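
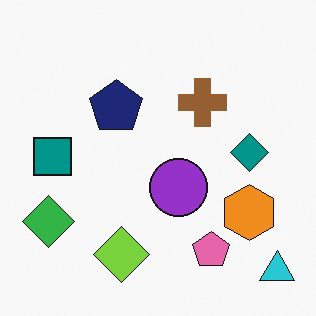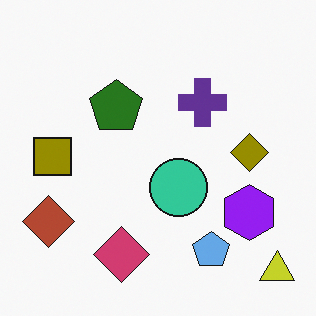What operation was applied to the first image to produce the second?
It was hue-shifted through roughly half the color wheel.

Every shape's color has rotated by the same amount around the hue wheel — a uniform hue shift.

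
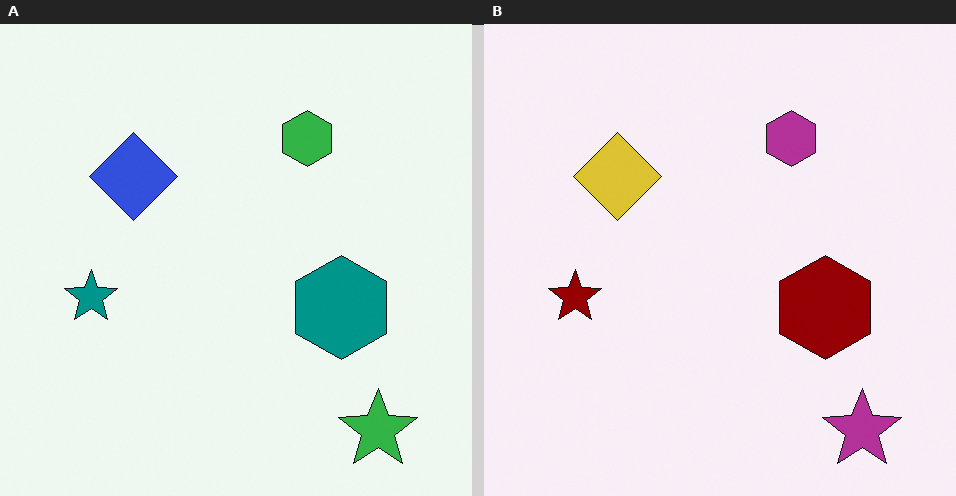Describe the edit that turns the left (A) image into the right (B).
The transformation is: hue-shifted by a large amount.

Every shape's color has rotated by the same amount around the hue wheel — a uniform hue shift.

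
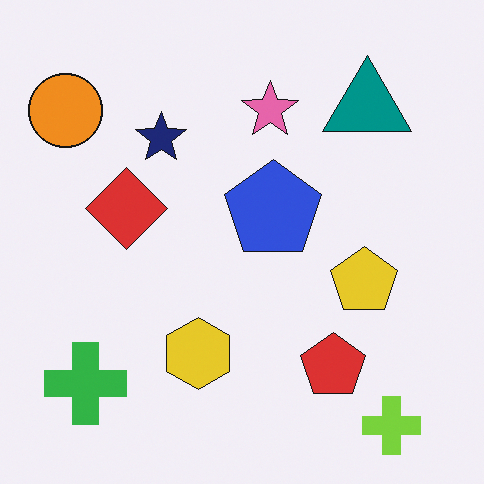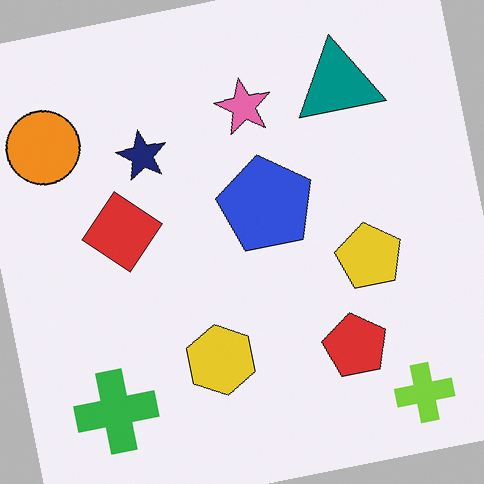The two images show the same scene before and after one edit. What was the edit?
This is the original image rotated counter-clockwise by a small amount.

Every shape is tilted by the same angle and the image corners show triangular fill wedges — a whole-image rotation by a non-right angle.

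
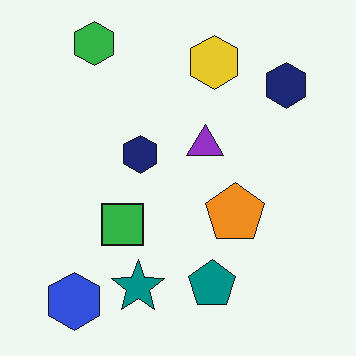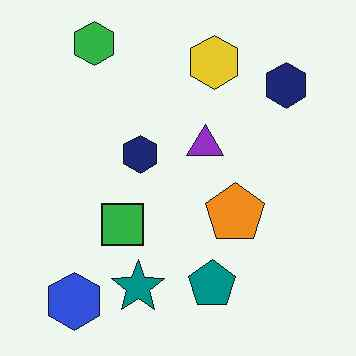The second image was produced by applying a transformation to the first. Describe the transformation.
The image was given moderate JPEG compression.

Blocky 8×8 compression artifacts appear around shape edges and the flat background shows ringing — characteristic JPEG degradation.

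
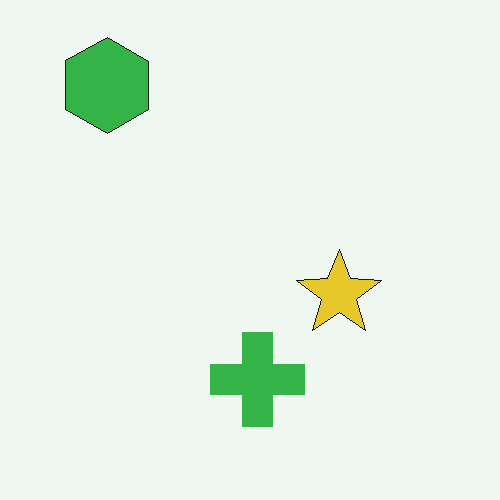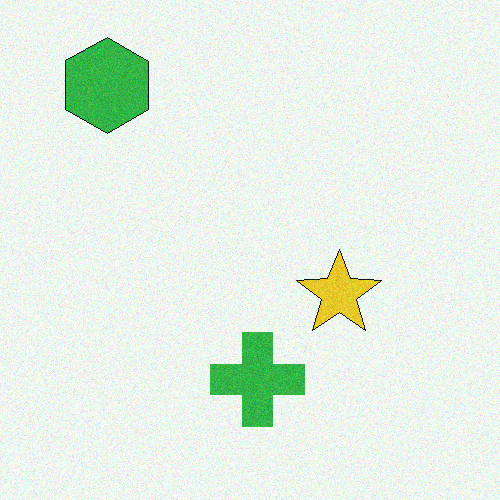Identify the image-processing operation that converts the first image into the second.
This is the original image degraded with light additive noise.

Random speckle covers the whole image, including the flat background.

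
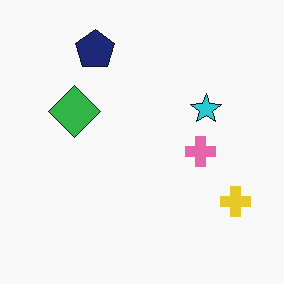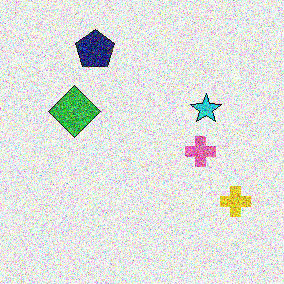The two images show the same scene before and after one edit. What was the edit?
Degraded with a thick layer of grain.

Random speckle covers the whole image, including the flat background.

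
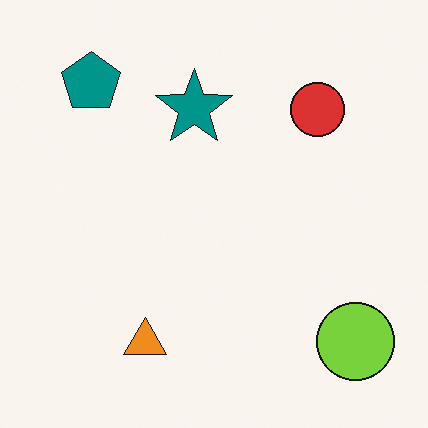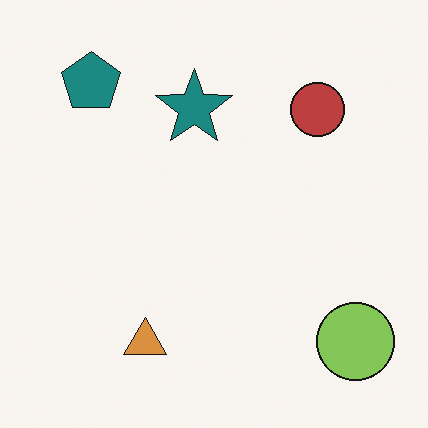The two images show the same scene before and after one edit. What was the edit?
Slightly desaturated.

All colors are more muted and greyish — a global saturation change.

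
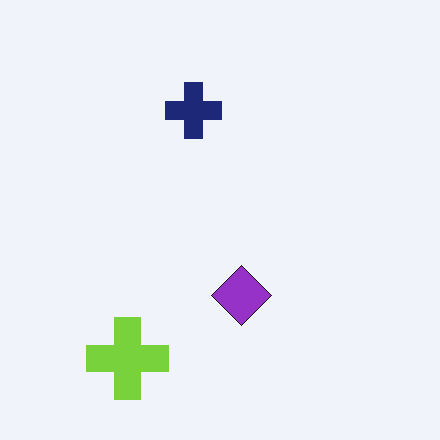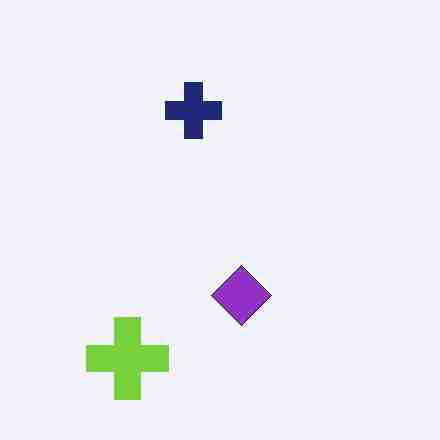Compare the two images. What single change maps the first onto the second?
It was degraded with heavy JPEG compression.

Blocky 8×8 compression artifacts appear around shape edges and the flat background shows ringing — characteristic JPEG degradation.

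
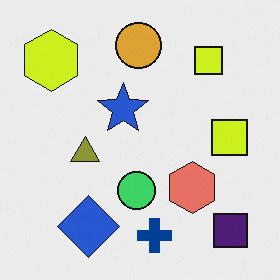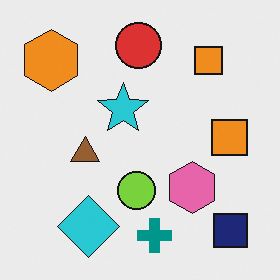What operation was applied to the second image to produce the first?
It was hue-shifted by a small amount.

Every shape's color has rotated by the same amount around the hue wheel — a uniform hue shift.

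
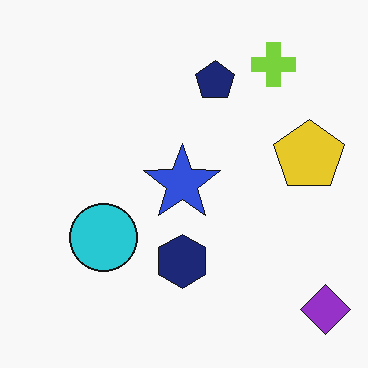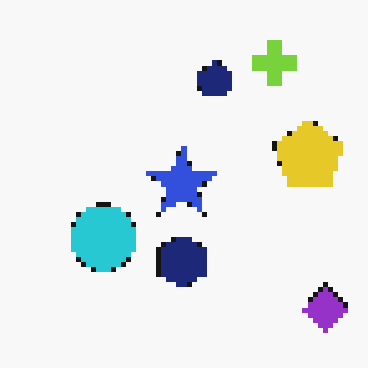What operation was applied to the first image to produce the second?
This is the original image lightly pixelated (a mild mosaic effect).

Shapes are reduced to large square blocks; fine edges and outlines are lost — a downscale-then-upscale (mosaic) effect.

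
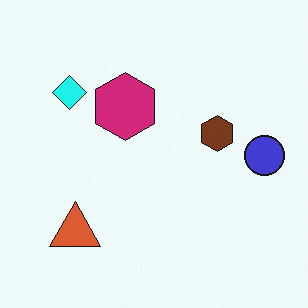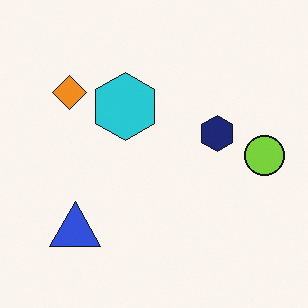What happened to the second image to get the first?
The first image is the second hue-shifted noticeably.

Every shape's color has rotated by the same amount around the hue wheel — a uniform hue shift.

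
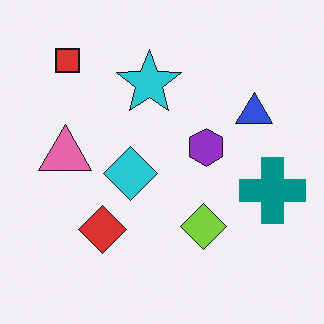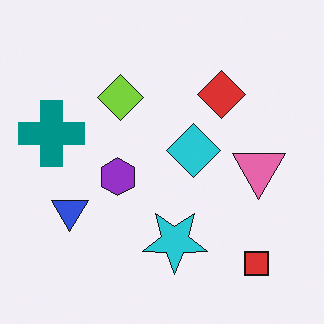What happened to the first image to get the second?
The transformation is: rotated 180°.

The red square sits in the top-left of the first image and the bottom-right of the second — consistent with a whole-image 180° rotation.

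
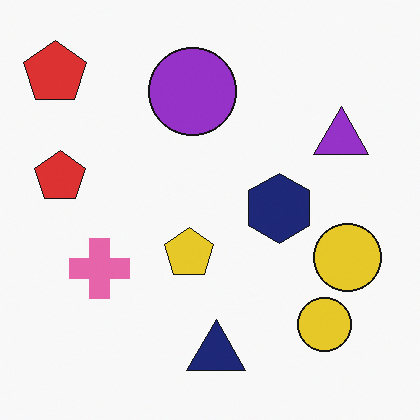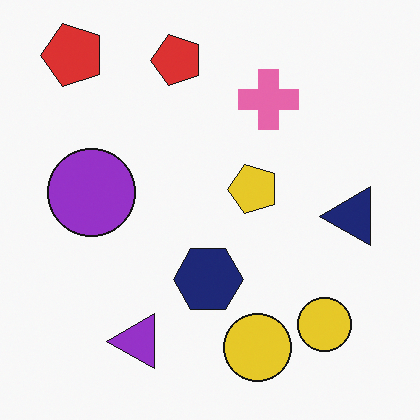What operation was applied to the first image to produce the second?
The image was transposed (reflected across the top-left ↔ bottom-right diagonal).

Shapes have swapped their row and column positions — what was in the top-right is now in the bottom-left — a diagonal reflection.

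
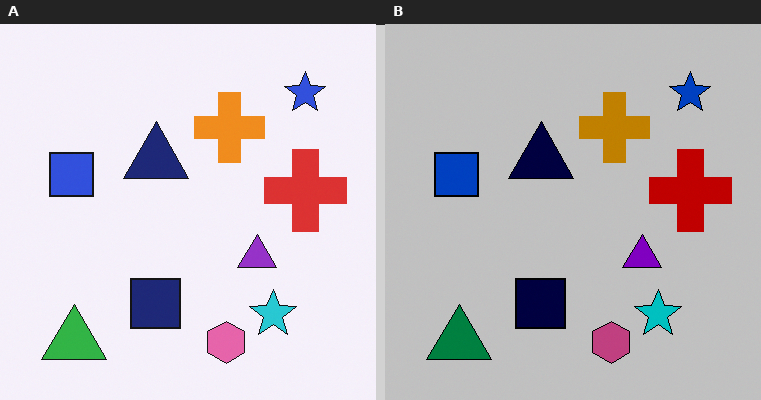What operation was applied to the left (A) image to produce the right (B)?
The image was heavily posterized to just a handful of flat colors.

Each flat color has snapped to a coarser quantized level — most visibly, the near-white background has dropped to a flat grey.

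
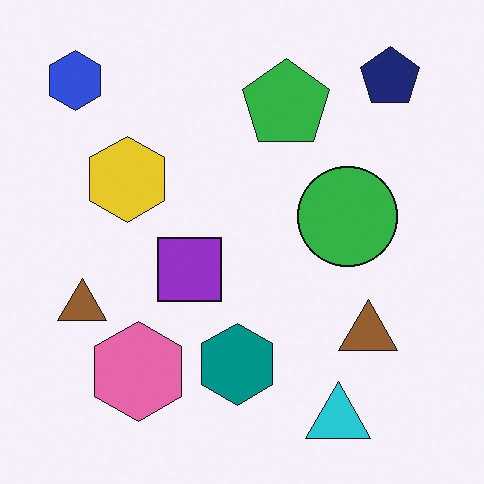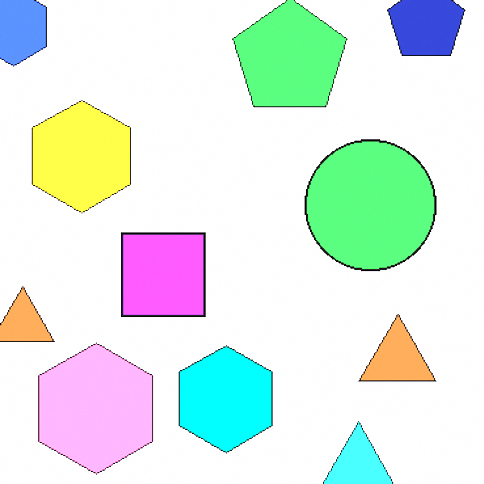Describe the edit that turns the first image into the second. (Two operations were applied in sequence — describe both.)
This is the original image cropped to a modestly smaller region and rescaled, then noticeably brightened.

The visible shapes are larger and the field of view is narrower; shapes near the original edges may be partly or wholly outside the frame — a crop-and-rescale. Every pixel — background and shapes alike — is uniformly brightened.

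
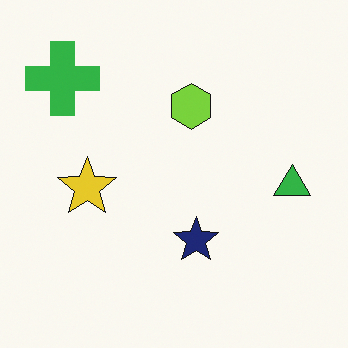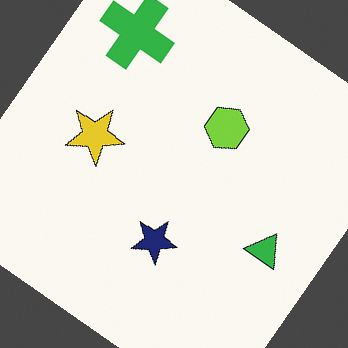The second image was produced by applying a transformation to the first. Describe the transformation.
The second image is the first rotated clockwise by a large amount — several tens of degrees.

Every shape is tilted by the same angle and the image corners show triangular fill wedges — a whole-image rotation by a non-right angle.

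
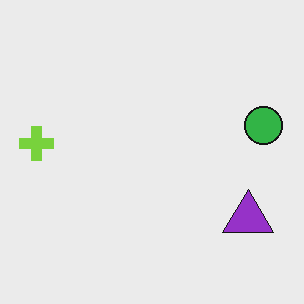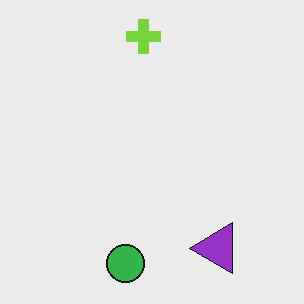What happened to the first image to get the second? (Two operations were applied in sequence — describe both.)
It was transposed (reflected across the top-left ↔ bottom-right diagonal), then given moderate JPEG compression.

Shapes have swapped their row and column positions — what was in the top-right is now in the bottom-left — a diagonal reflection. Blocky 8×8 compression artifacts appear around shape edges and the flat background shows ringing — characteristic JPEG degradation.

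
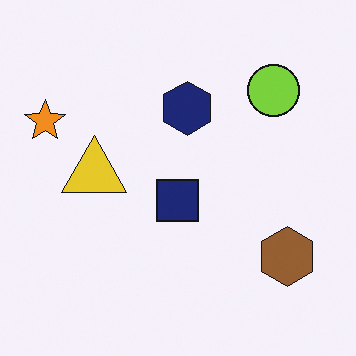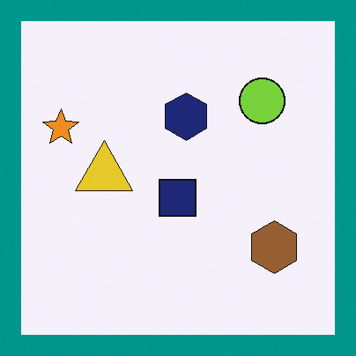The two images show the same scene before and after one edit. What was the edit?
The second image is the first framed with a teal border.

A solid teal frame runs around the edge of the second image, with the content slightly shrunk inside it.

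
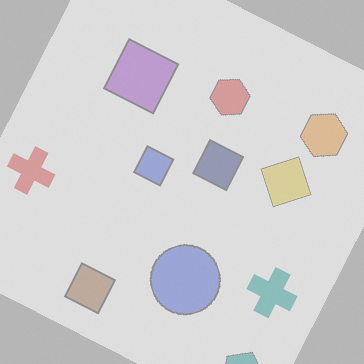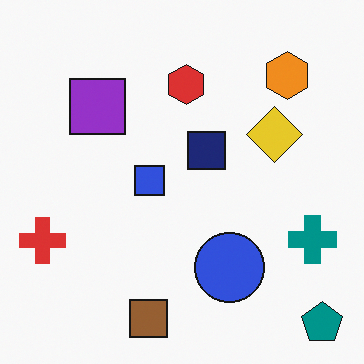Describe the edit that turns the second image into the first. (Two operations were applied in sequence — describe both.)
It was rotated clockwise by a moderate amount, then washed out (contrast reduced).

Every shape is tilted by the same angle and the image corners show triangular fill wedges — a whole-image rotation by a non-right angle. Tones are pushed toward mid-grey across the whole image — a global contrast change.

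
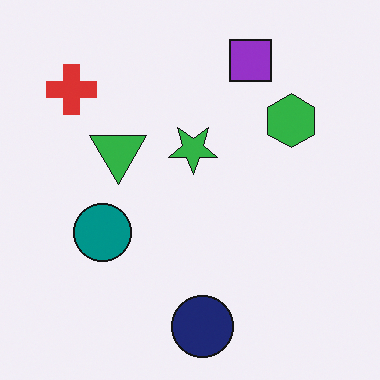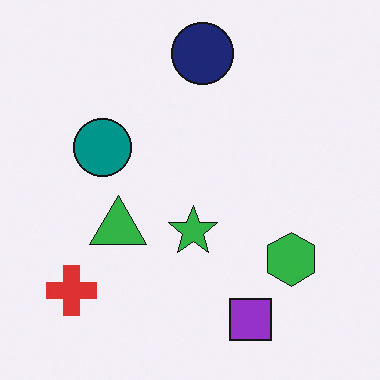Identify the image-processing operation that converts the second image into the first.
The transformation is: flipped vertically (top ↔ bottom).

The navy circle is in the top of the second image and the bottom of the first — shapes on opposite sides of the horizontal midline have swapped in a mirror flip.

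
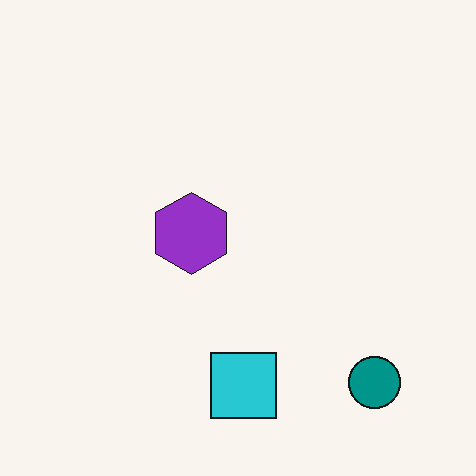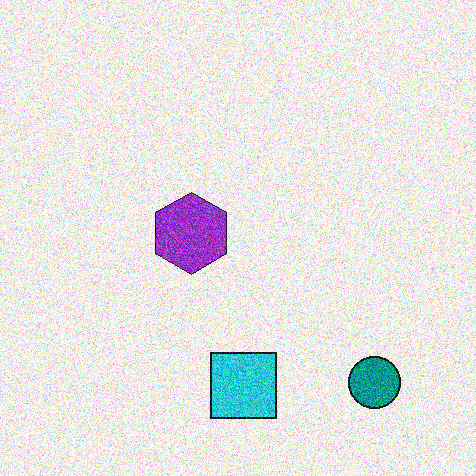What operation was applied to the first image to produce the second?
The second image is the first degraded with heavy additive noise.

Random speckle covers the whole image, including the flat background.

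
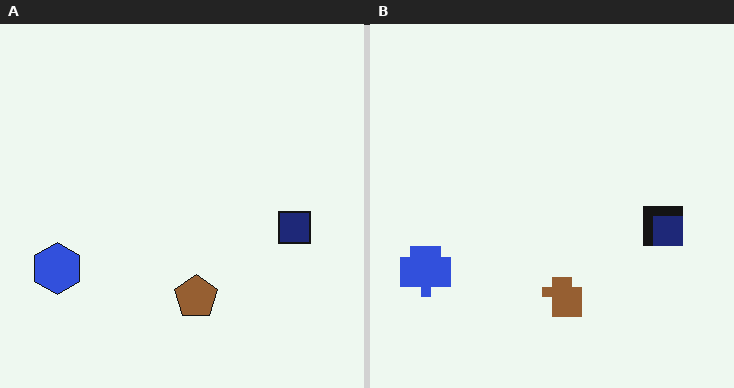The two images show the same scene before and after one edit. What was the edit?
The transformation is: coarsely pixelated.

Shapes are reduced to large square blocks; fine edges and outlines are lost — a downscale-then-upscale (mosaic) effect.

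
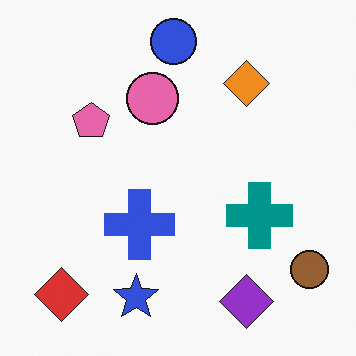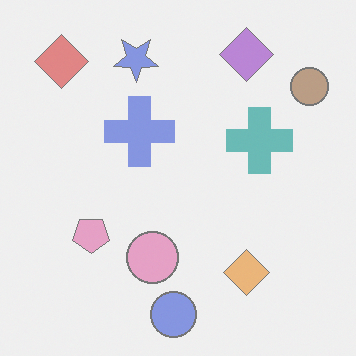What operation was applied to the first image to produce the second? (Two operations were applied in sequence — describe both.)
Flipped vertically (top ↔ bottom), then washed out (contrast reduced).

The blue circle is in the top of the first image and the bottom of the second — shapes on opposite sides of the horizontal midline have swapped in a mirror flip. Tones are pushed toward mid-grey across the whole image — a global contrast change.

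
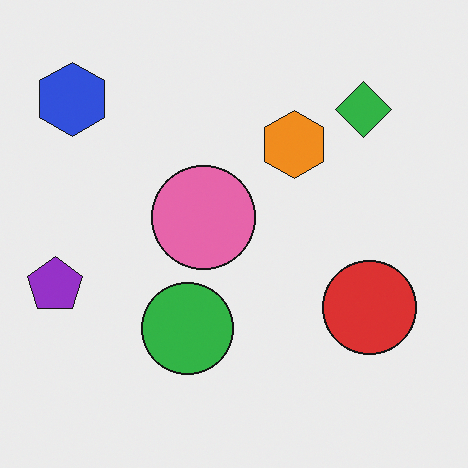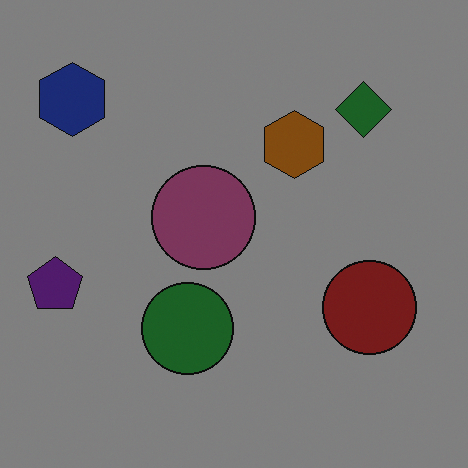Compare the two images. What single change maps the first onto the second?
The second image is the first substantially darkened.

Every pixel — background and shapes alike — is uniformly darkened.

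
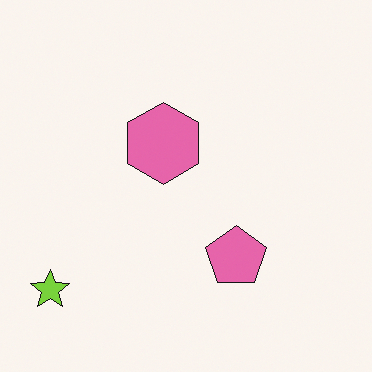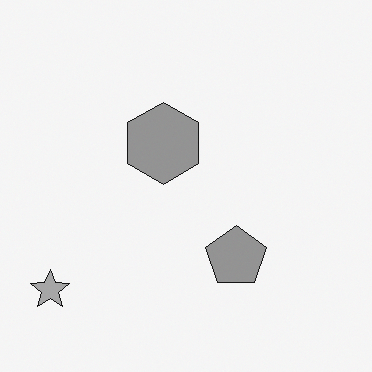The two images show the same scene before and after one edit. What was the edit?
The transformation is: converted to grayscale.

All color is removed — every shape is now a shade of grey.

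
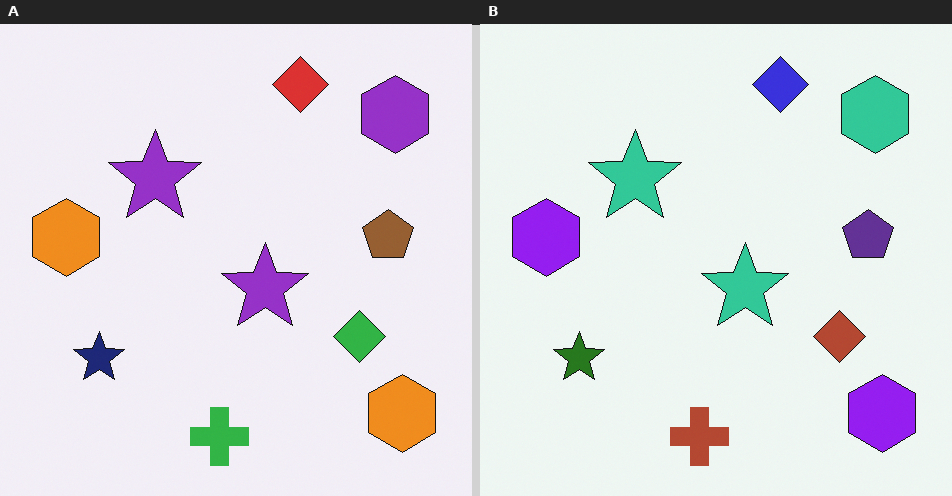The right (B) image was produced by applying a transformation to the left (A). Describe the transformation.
The right (B) image is the left (A) hue-shifted through roughly half the color wheel.

Every shape's color has rotated by the same amount around the hue wheel — a uniform hue shift.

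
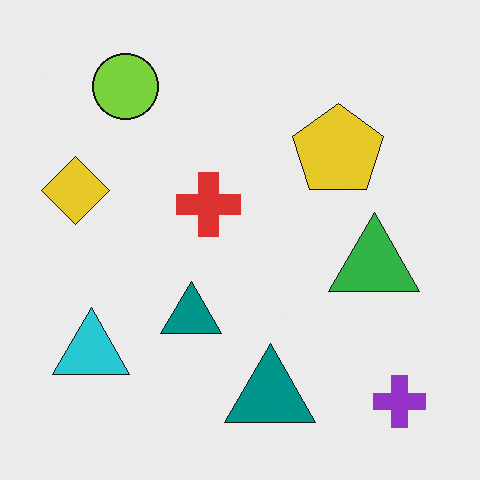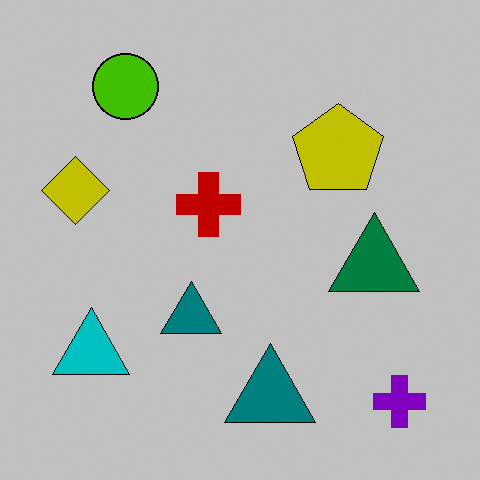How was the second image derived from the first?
Aggressively posterized.

Each flat color has snapped to a coarser quantized level — most visibly, the near-white background has dropped to a flat grey.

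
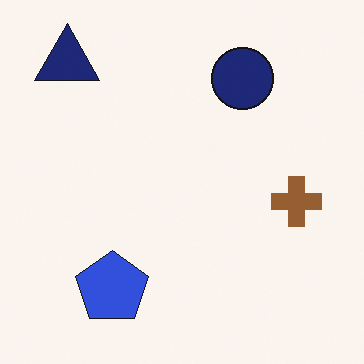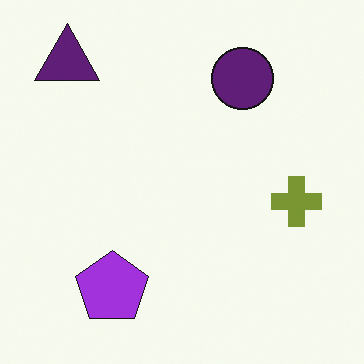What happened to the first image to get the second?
It was hue-shifted slightly.

Every shape's color has rotated by the same amount around the hue wheel — a uniform hue shift.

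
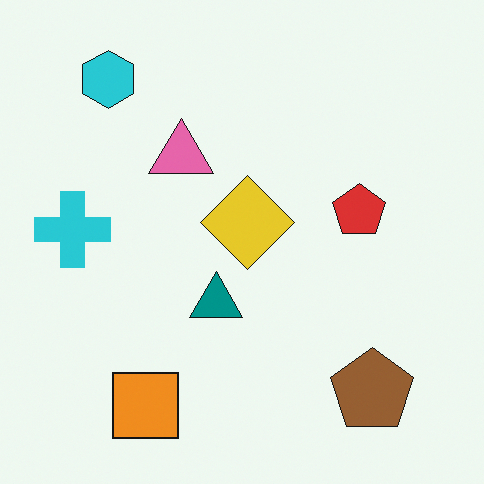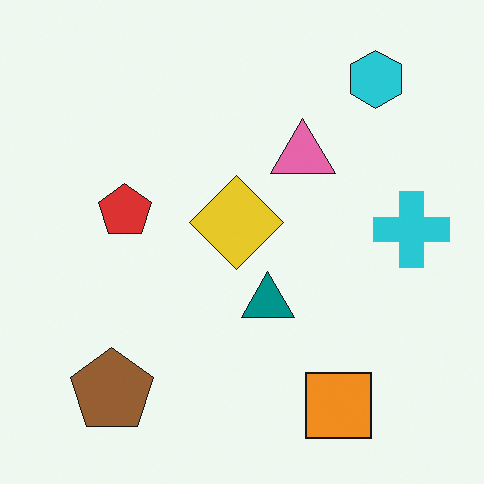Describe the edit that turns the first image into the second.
It was flipped horizontally (left ↔ right).

The cyan cross is in the left of the first image and the right of the second — shapes on opposite sides of the vertical midline have swapped in a mirror flip.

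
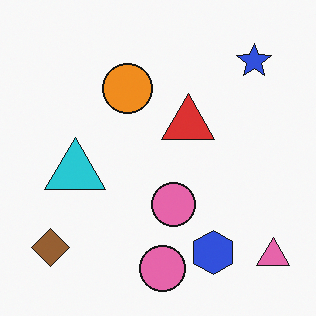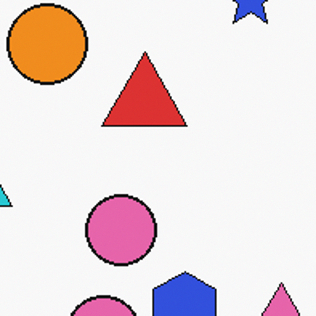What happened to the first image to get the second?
Cropped to a modestly smaller region and rescaled.

The visible shapes are larger and the field of view is narrower; shapes near the original edges may be partly or wholly outside the frame — a crop-and-rescale.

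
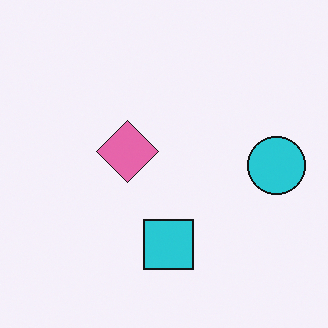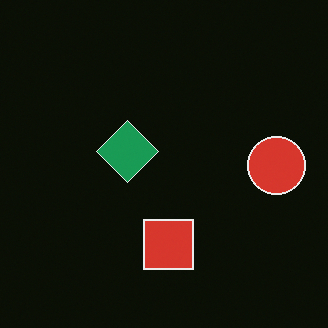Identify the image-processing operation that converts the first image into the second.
The transformation is: color-inverted (negative).

The light background has become dark and every shape's color is its complement — a photographic negative.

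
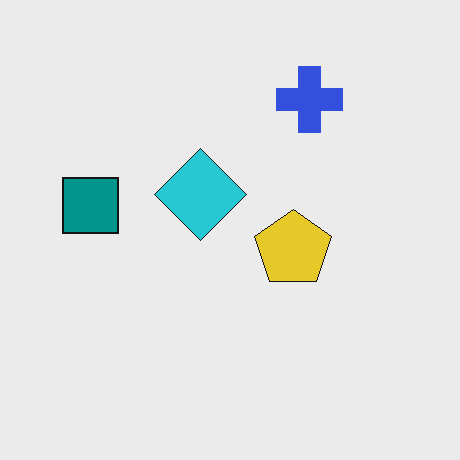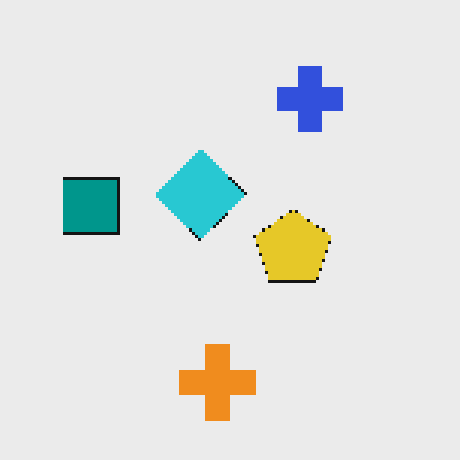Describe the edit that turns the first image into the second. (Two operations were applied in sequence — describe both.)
The transformation is: mildly pixelated, then overlaid with an additional orange cross.

Shapes are reduced to large square blocks; fine edges and outlines are lost — a downscale-then-upscale (mosaic) effect. An orange cross appears in the second image that is absent from the first.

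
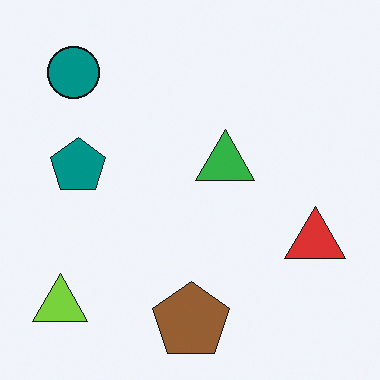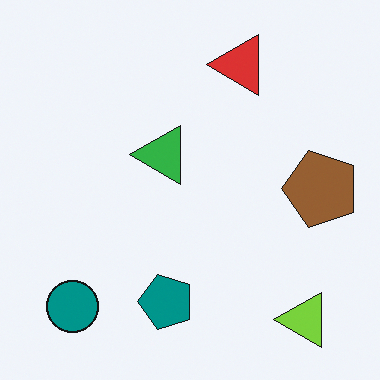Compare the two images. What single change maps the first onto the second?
Rotated 90° counter-clockwise.

The lime triangle sits in the bottom-left of the first image and the bottom-right of the second — consistent with a whole-image 90° counter-clockwise rotation.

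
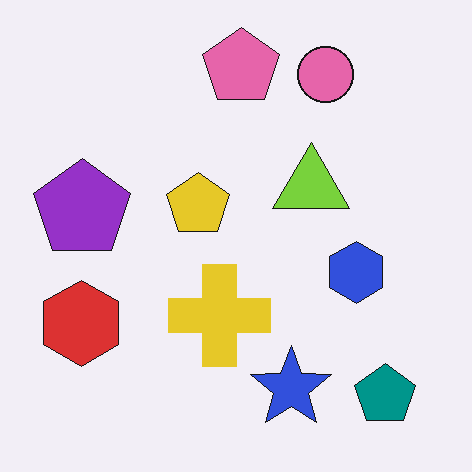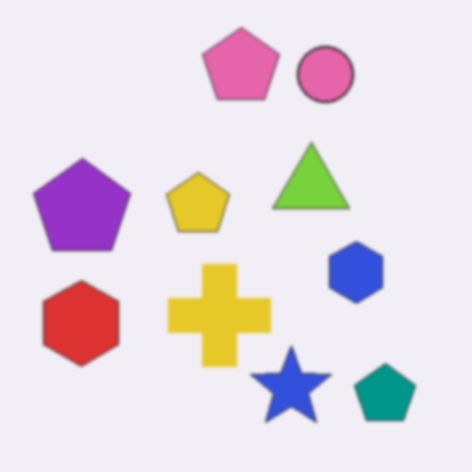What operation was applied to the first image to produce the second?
This is the original image given a subtle gaussian blur.

Shape edges and outlines are uniformly softened across the whole image.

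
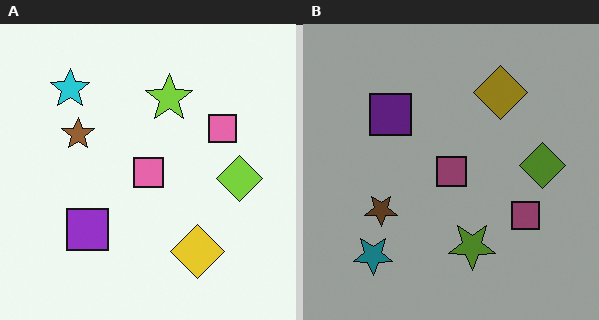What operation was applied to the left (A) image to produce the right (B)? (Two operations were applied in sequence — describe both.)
It was flipped vertically (top ↔ bottom), then substantially darkened.

The cyan star is in the top-left of the left (A) image and the bottom-left of the right (B) — shapes on opposite sides of the horizontal midline have swapped in a mirror flip. Every pixel — background and shapes alike — is uniformly darkened.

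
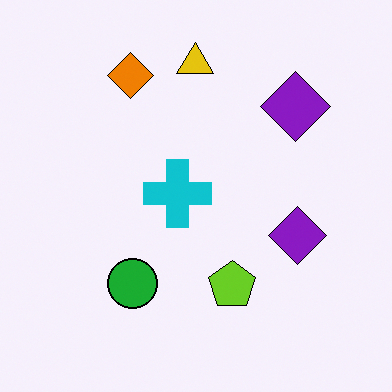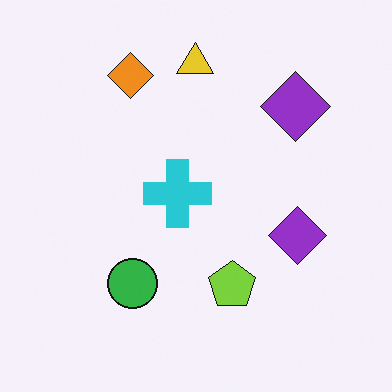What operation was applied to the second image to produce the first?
The image was given slightly increased contrast.

Tones are pushed away from mid-grey across the whole image — a global contrast change.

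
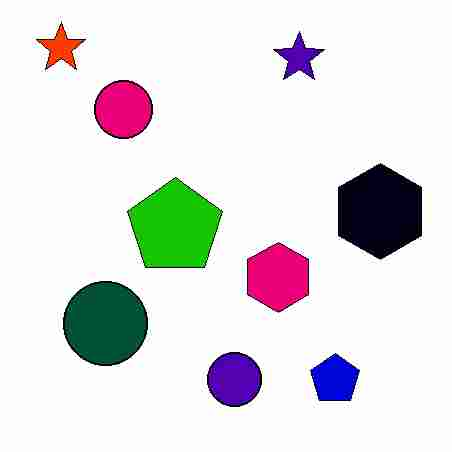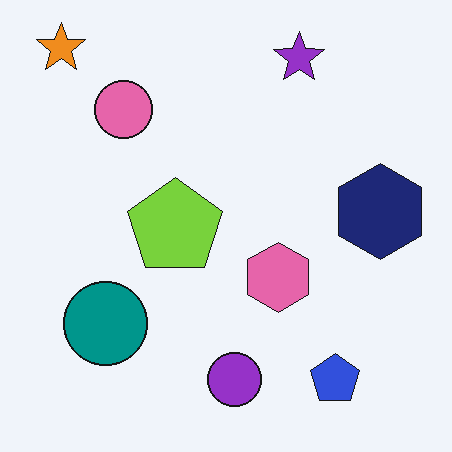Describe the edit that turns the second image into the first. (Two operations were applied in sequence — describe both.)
Boosted in contrast, then heavily JPEG-compressed with obvious blocking artifacts.

Tones are pushed away from mid-grey across the whole image — a global contrast change. Blocky 8×8 compression artifacts appear around shape edges and the flat background shows ringing — characteristic JPEG degradation.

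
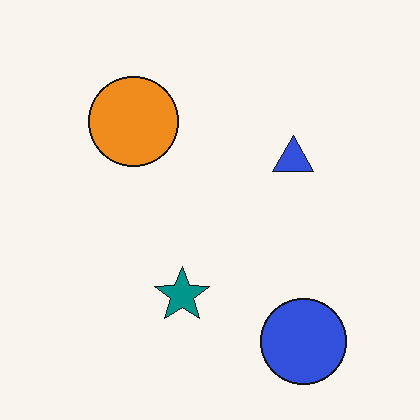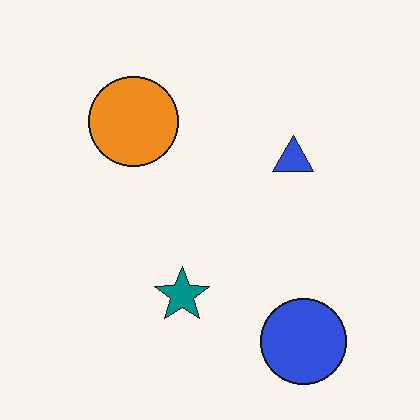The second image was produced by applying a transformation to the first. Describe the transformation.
The transformation is: given moderate JPEG compression.

Blocky 8×8 compression artifacts appear around shape edges and the flat background shows ringing — characteristic JPEG degradation.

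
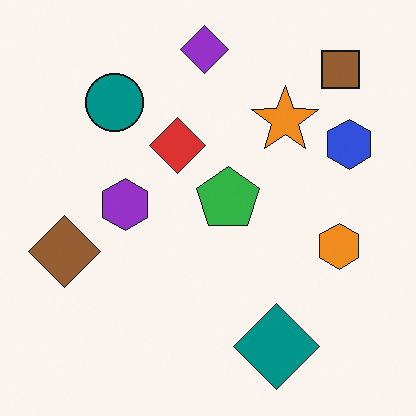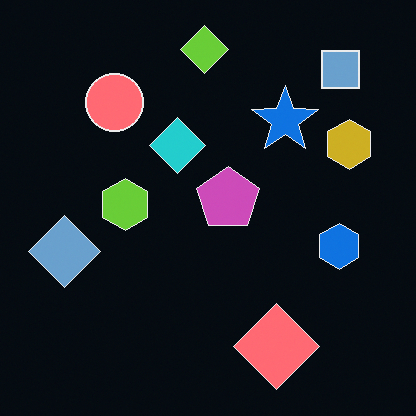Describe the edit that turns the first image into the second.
Color-inverted (negative).

The light background has become dark and every shape's color is its complement — a photographic negative.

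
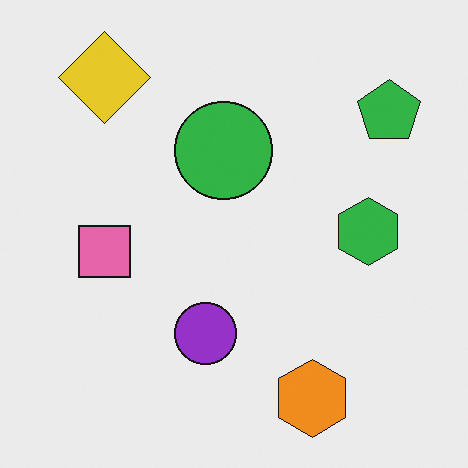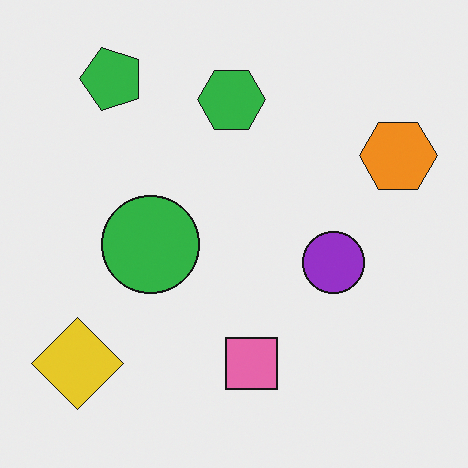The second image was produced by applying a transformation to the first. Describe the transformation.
Rotated 90° counter-clockwise.

The yellow diamond sits in the top-left of the first image and the bottom-left of the second — consistent with a whole-image 90° counter-clockwise rotation.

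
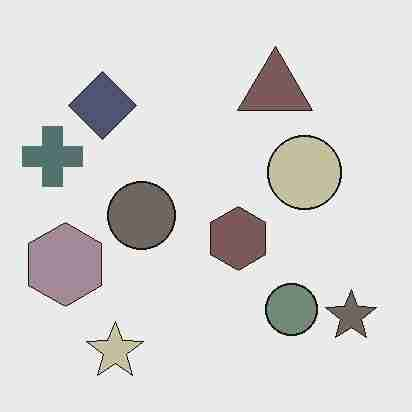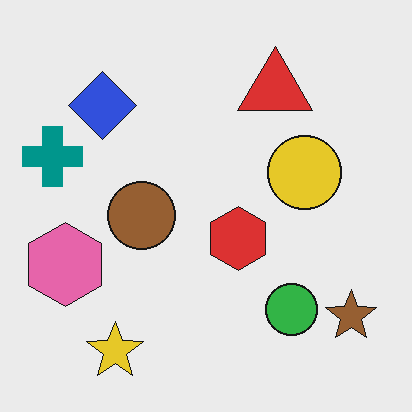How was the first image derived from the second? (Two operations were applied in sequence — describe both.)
The first image is the second made much more muted (saturation change), then degraded with heavy JPEG compression.

All colors are more muted and greyish — a global saturation change. Blocky 8×8 compression artifacts appear around shape edges and the flat background shows ringing — characteristic JPEG degradation.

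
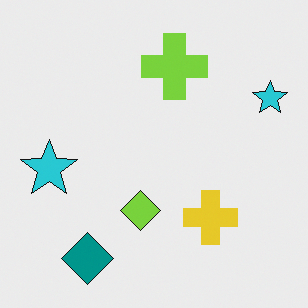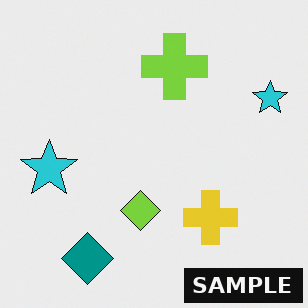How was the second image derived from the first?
It was watermarked with the text "SAMPLE" in the lower-right corner.

A dark label reading "SAMPLE" appears in the lower-right corner.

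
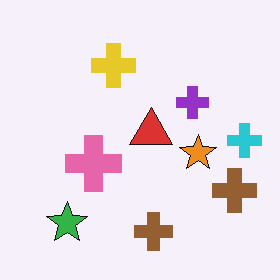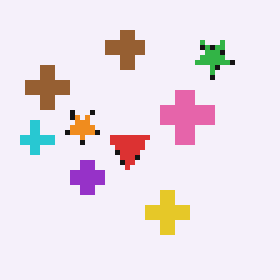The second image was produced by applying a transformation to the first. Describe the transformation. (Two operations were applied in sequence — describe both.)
It was mildly pixelated, then rotated 180°.

Shapes are reduced to large square blocks; fine edges and outlines are lost — a downscale-then-upscale (mosaic) effect. The green star sits in the bottom-left of the first image and the top-right of the second — consistent with a whole-image 180° rotation.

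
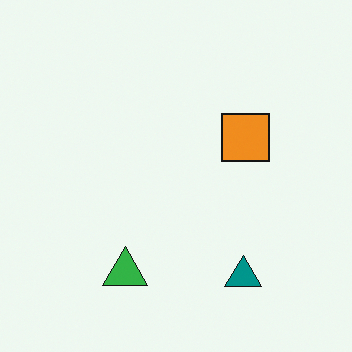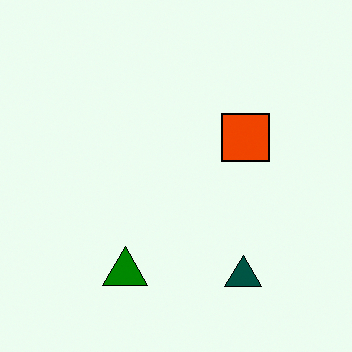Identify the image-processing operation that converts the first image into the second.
Boosted in contrast.

Tones are pushed away from mid-grey across the whole image — a global contrast change.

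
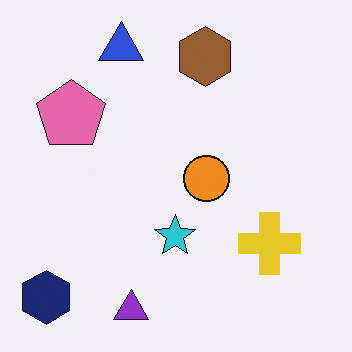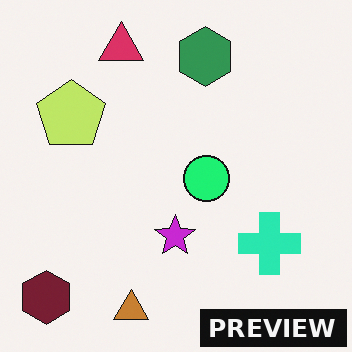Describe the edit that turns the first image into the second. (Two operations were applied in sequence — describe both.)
The image was hue-shifted through roughly a third of the color wheel, then watermarked with the text "PREVIEW" in the lower-right corner.

Every shape's color has rotated by the same amount around the hue wheel — a uniform hue shift. A dark label reading "PREVIEW" appears in the lower-right corner.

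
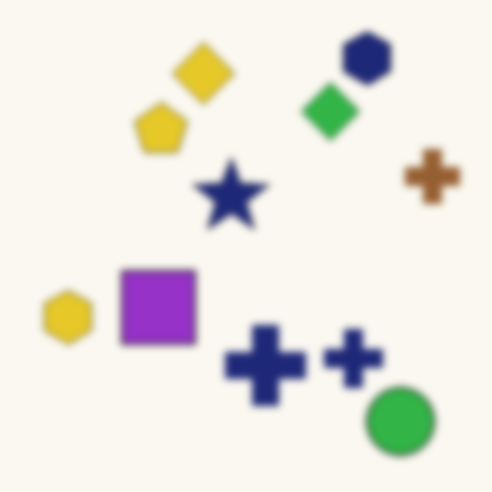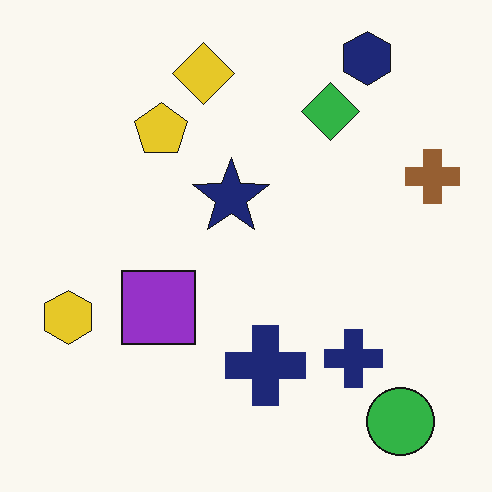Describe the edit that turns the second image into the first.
Moderately blurred.

Shape edges and outlines are uniformly softened across the whole image.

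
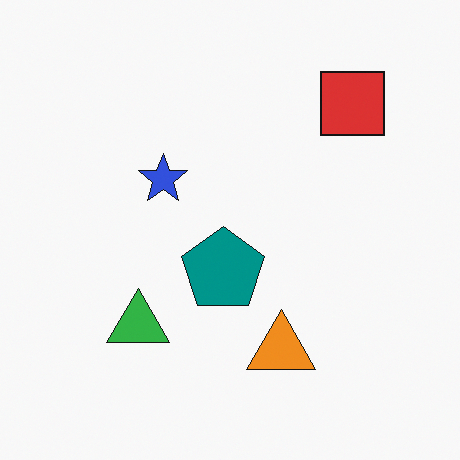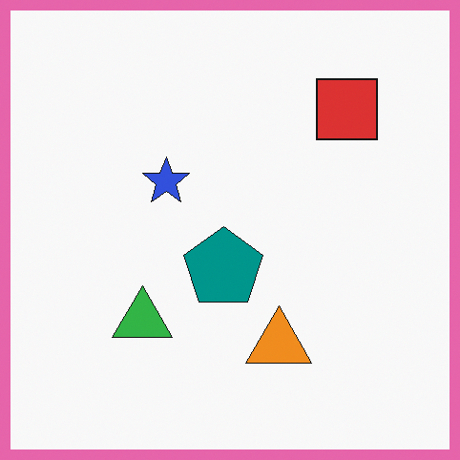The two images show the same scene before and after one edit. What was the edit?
Framed with a pink border.

A solid pink frame runs around the edge of the second image, with the content slightly shrunk inside it.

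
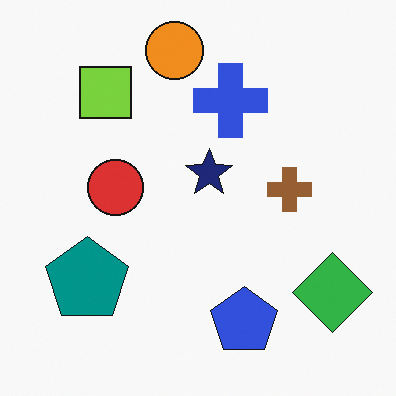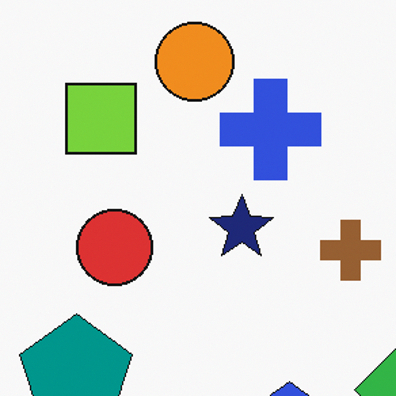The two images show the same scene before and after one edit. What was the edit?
It was cropped to a modestly smaller region and rescaled.

The visible shapes are larger and the field of view is narrower; shapes near the original edges may be partly or wholly outside the frame — a crop-and-rescale.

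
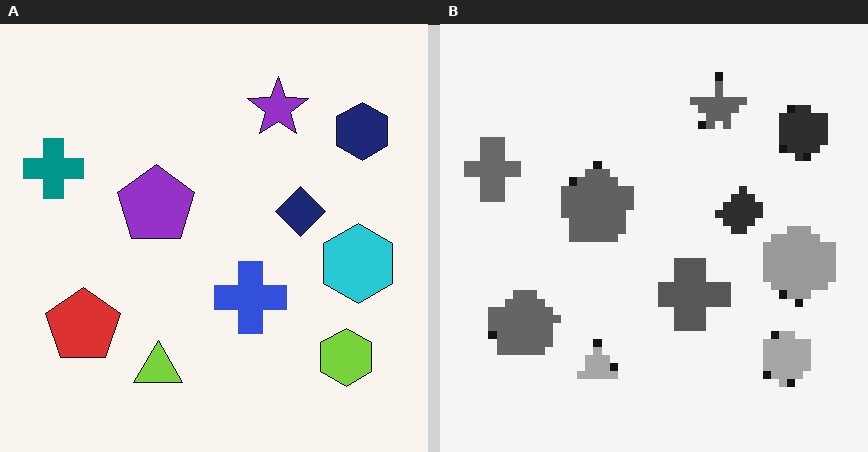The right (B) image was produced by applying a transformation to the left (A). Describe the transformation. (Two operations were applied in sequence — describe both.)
This is the original image converted to grayscale, then pixelated into visible square blocks.

All color is removed — every shape is now a shade of grey. Shapes are reduced to large square blocks; fine edges and outlines are lost — a downscale-then-upscale (mosaic) effect.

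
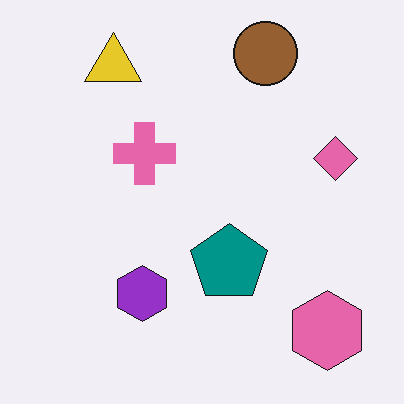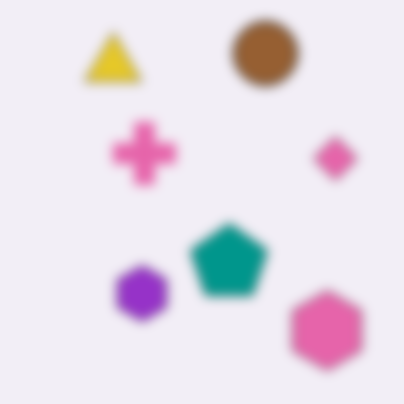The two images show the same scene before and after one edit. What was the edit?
Heavily blurred.

Shape edges and outlines are uniformly softened across the whole image.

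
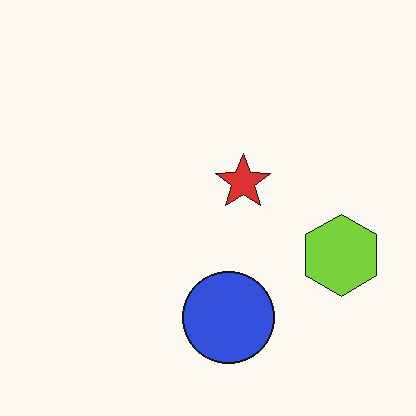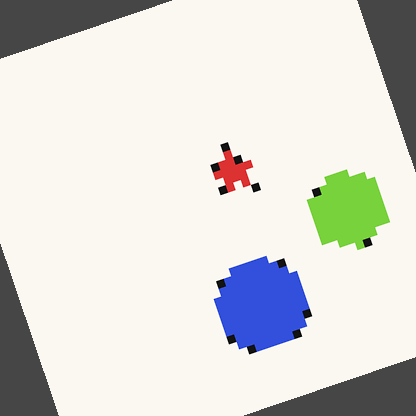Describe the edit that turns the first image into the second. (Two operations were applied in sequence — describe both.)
Pixelated into visible square blocks, then rotated counter-clockwise by a clearly visible amount.

Shapes are reduced to large square blocks; fine edges and outlines are lost — a downscale-then-upscale (mosaic) effect. Every shape is tilted by the same angle and the image corners show triangular fill wedges — a whole-image rotation by a non-right angle.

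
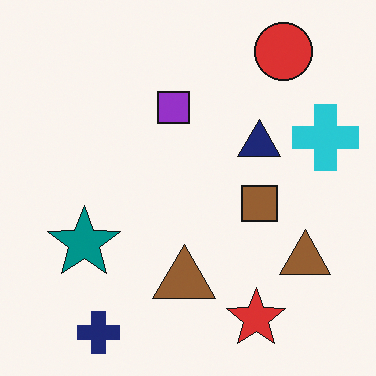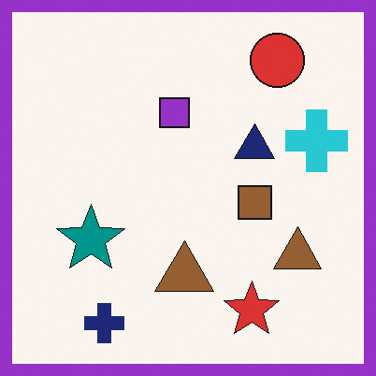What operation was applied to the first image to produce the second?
Framed with a purple border.

A solid purple frame runs around the edge of the second image, with the content slightly shrunk inside it.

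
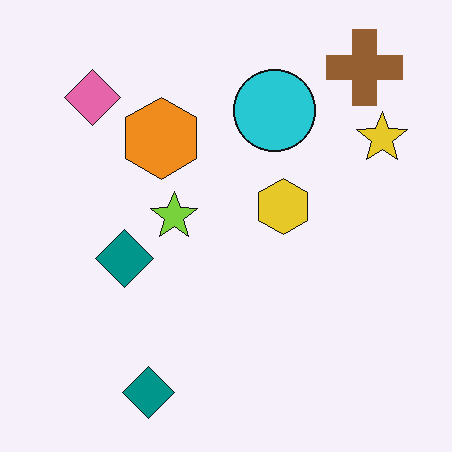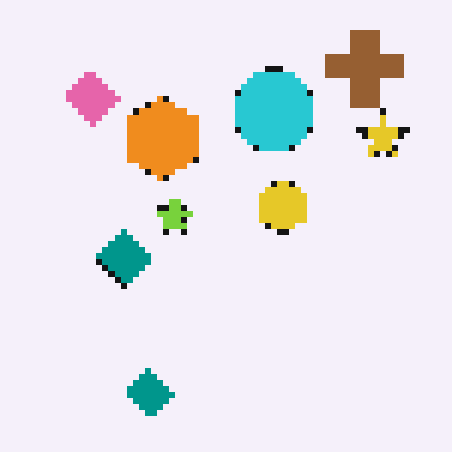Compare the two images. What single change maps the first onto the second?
Pixelated into visible square blocks.

Shapes are reduced to large square blocks; fine edges and outlines are lost — a downscale-then-upscale (mosaic) effect.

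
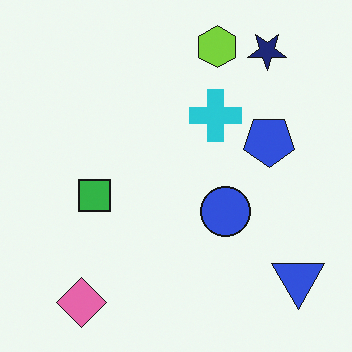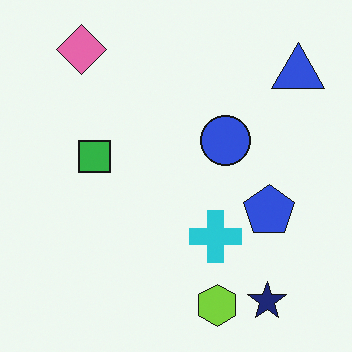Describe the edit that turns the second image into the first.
This is the original image flipped vertically (top ↔ bottom).

The lime hexagon is in the bottom of the second image and the top of the first — shapes on opposite sides of the horizontal midline have swapped in a mirror flip.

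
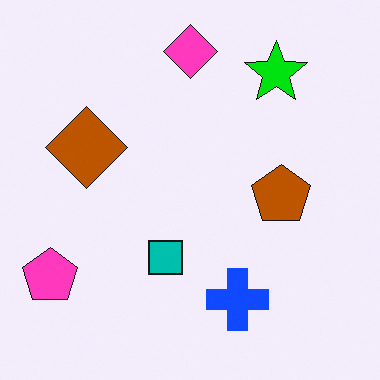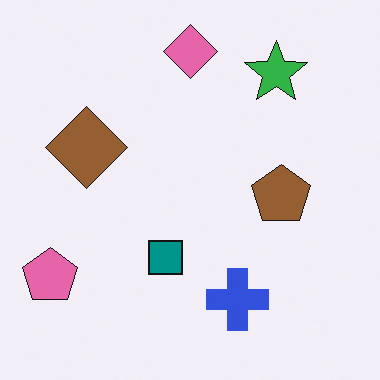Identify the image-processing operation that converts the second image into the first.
This is the original image made much more vivid (saturation change).

All colors are more vivid — a global saturation change.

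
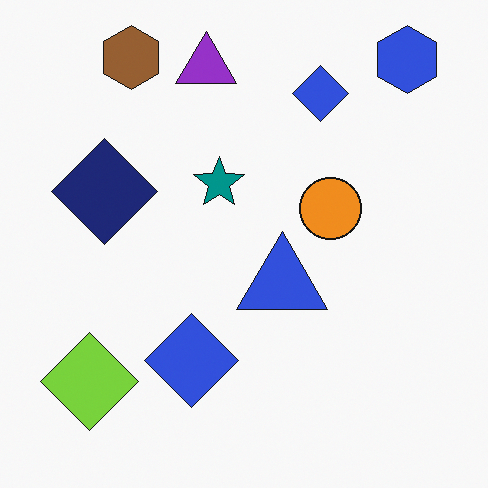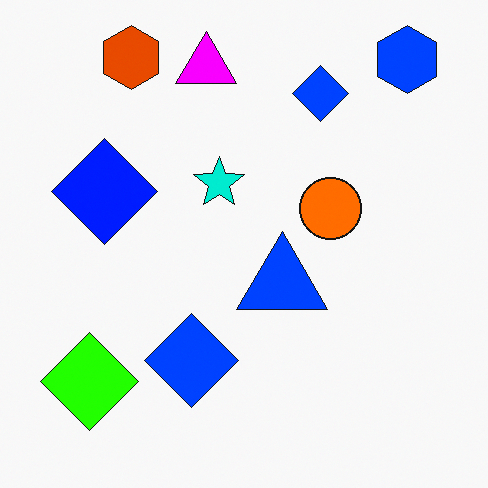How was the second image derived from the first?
The transformation is: heavily oversaturated.

All colors are more vivid — a global saturation change.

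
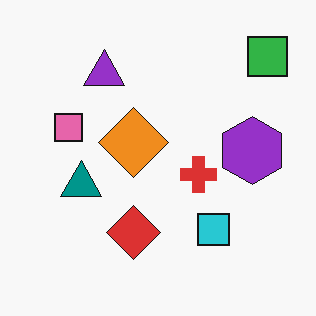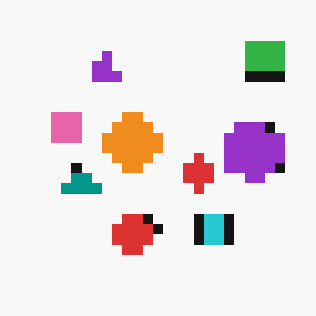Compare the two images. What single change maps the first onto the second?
It was coarsely pixelated.

Shapes are reduced to large square blocks; fine edges and outlines are lost — a downscale-then-upscale (mosaic) effect.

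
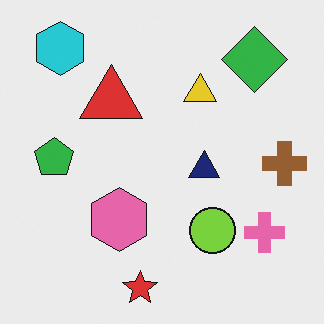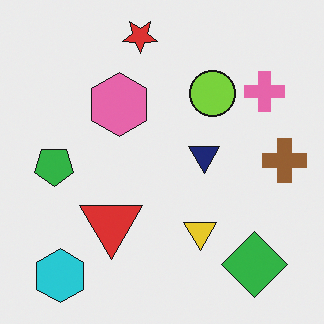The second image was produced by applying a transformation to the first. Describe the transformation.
Flipped vertically (top ↔ bottom).

The red star is in the bottom of the first image and the top of the second — shapes on opposite sides of the horizontal midline have swapped in a mirror flip.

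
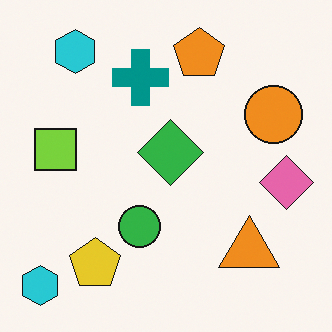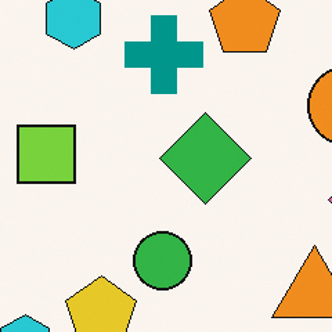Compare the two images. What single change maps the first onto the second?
The second image is the first cropped slightly and scaled back up.

The visible shapes are larger and the field of view is narrower; shapes near the original edges may be partly or wholly outside the frame — a crop-and-rescale.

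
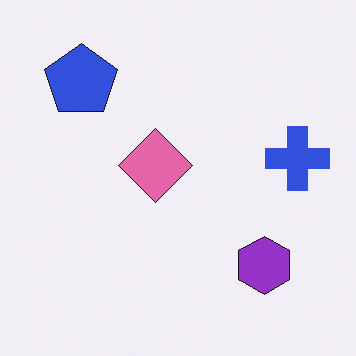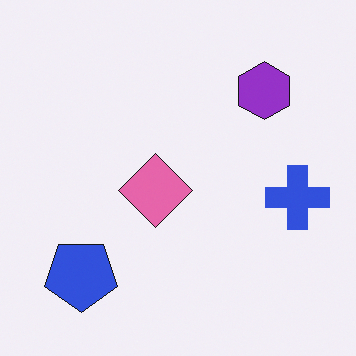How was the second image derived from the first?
The transformation is: flipped vertically (top ↔ bottom).

The blue pentagon is in the top-left of the first image and the bottom-left of the second — shapes on opposite sides of the horizontal midline have swapped in a mirror flip.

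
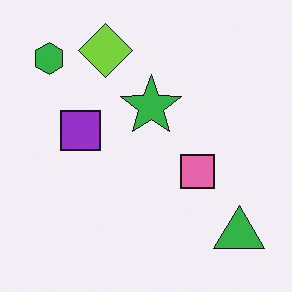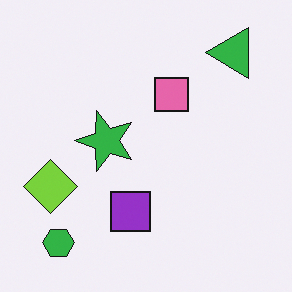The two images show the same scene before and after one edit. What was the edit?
The second image is the first rotated 90° counter-clockwise.

The green hexagon sits in the top-left of the first image and the bottom-left of the second — consistent with a whole-image 90° counter-clockwise rotation.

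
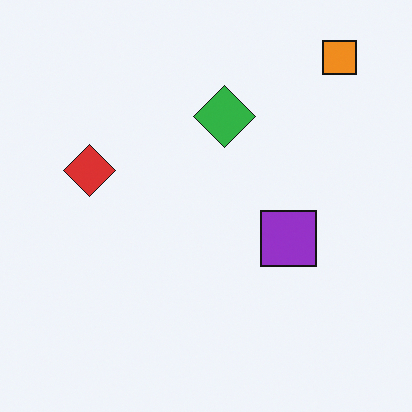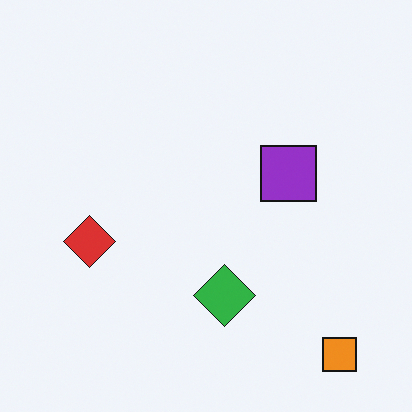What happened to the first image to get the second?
The transformation is: flipped vertically (top ↔ bottom).

The orange square is in the top-right of the first image and the bottom-right of the second — shapes on opposite sides of the horizontal midline have swapped in a mirror flip.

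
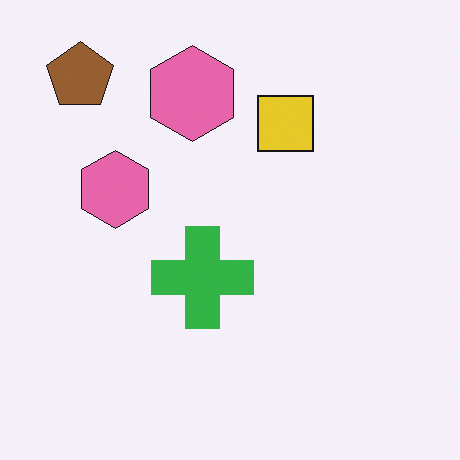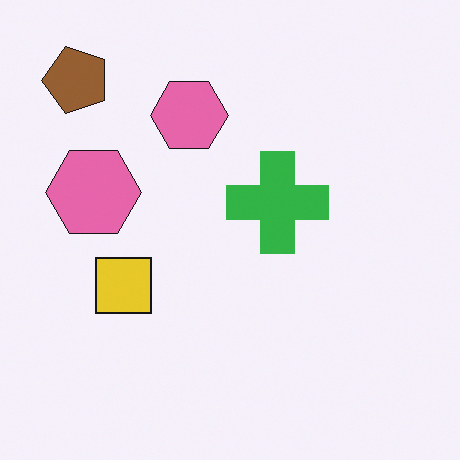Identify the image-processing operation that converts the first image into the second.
This is the original image transposed (reflected across the top-left ↔ bottom-right diagonal).

Shapes have swapped their row and column positions — what was in the top-right is now in the bottom-left — a diagonal reflection.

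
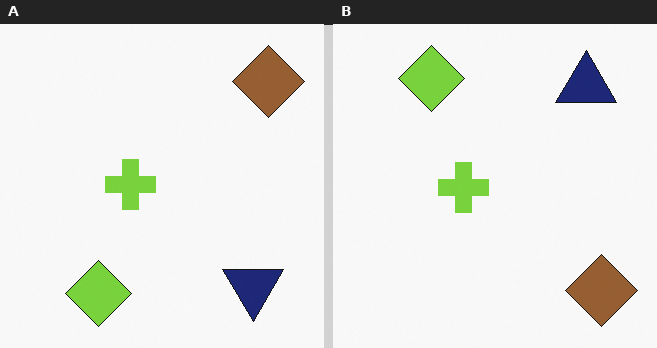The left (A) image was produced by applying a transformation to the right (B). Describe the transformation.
The left (A) image is the right (B) flipped vertically (top ↔ bottom).

The lime diamond is in the top-left of the right (B) image and the bottom-left of the left (A) — shapes on opposite sides of the horizontal midline have swapped in a mirror flip.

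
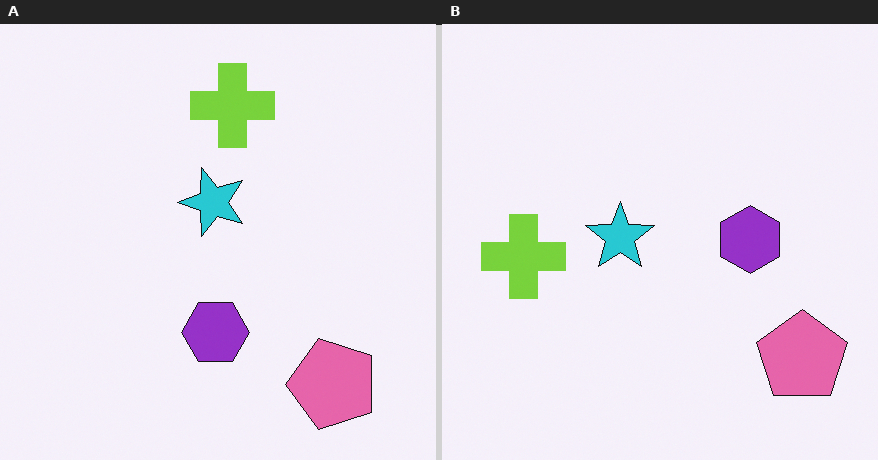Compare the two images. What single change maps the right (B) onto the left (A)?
The transformation is: transposed (reflected across the top-left ↔ bottom-right diagonal).

Shapes have swapped their row and column positions — what was in the top-right is now in the bottom-left — a diagonal reflection.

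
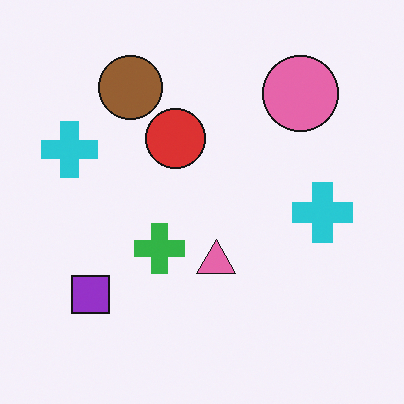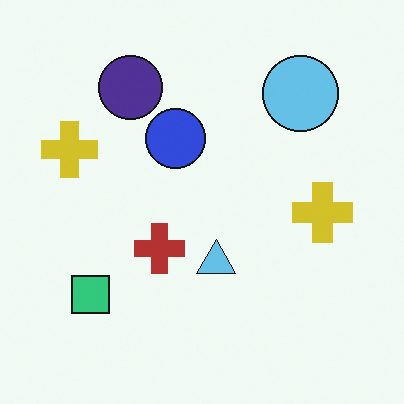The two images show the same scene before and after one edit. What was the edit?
The second image is the first hue-shifted by a large amount.

Every shape's color has rotated by the same amount around the hue wheel — a uniform hue shift.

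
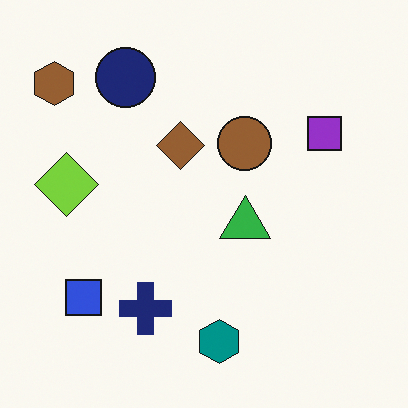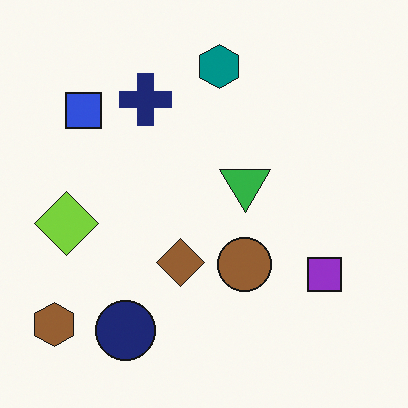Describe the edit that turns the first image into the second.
It was flipped vertically (top ↔ bottom).

The teal hexagon is in the bottom of the first image and the top of the second — shapes on opposite sides of the horizontal midline have swapped in a mirror flip.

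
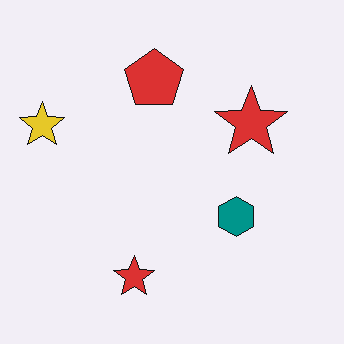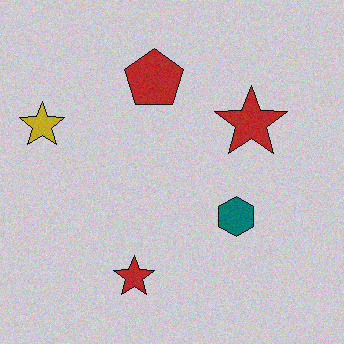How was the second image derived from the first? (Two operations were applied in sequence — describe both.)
This is the original image darkened a little, then degraded with a light layer of grain.

Every pixel — background and shapes alike — is uniformly darkened. Random speckle covers the whole image, including the flat background.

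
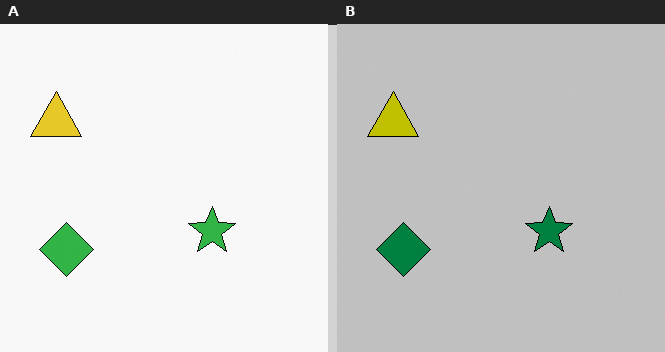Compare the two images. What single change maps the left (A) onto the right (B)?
It was heavily posterized to just a handful of flat colors.

Each flat color has snapped to a coarser quantized level — most visibly, the near-white background has dropped to a flat grey.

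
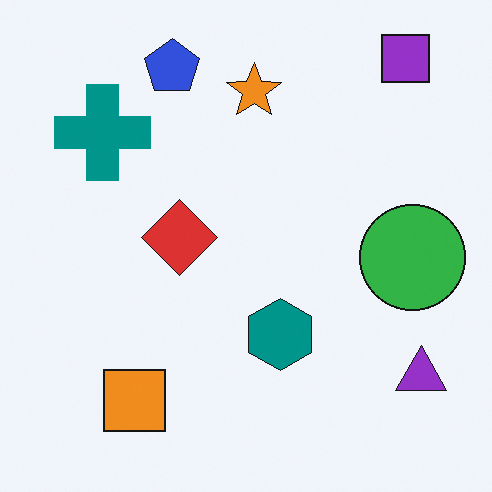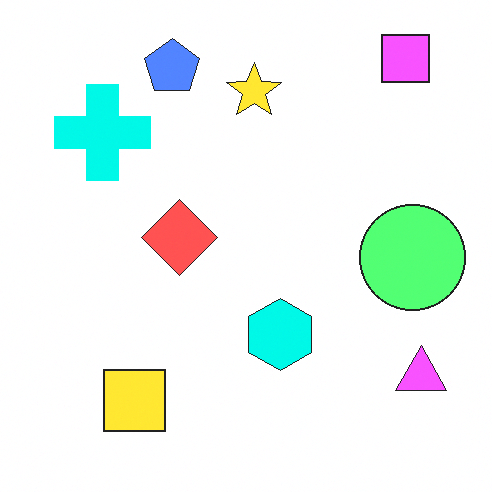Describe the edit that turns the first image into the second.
It was noticeably brightened.

Every pixel — background and shapes alike — is uniformly brightened.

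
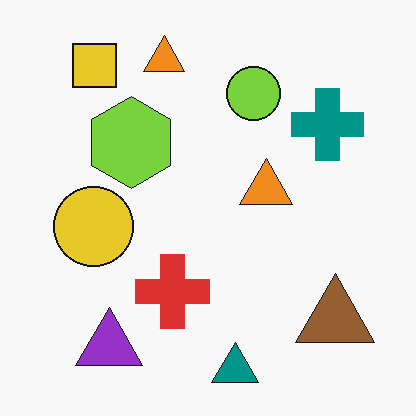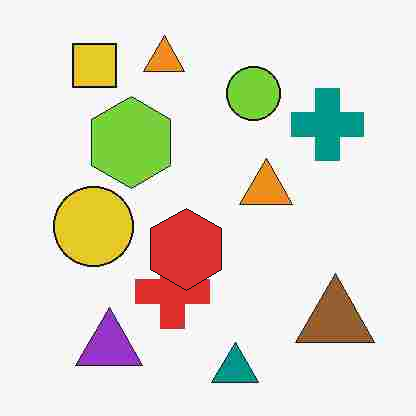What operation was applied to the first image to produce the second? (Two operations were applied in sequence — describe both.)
Heavily JPEG-compressed with obvious blocking artifacts, then overlaid with an additional red hexagon.

Blocky 8×8 compression artifacts appear around shape edges and the flat background shows ringing — characteristic JPEG degradation. A red hexagon appears in the second image that is absent from the first.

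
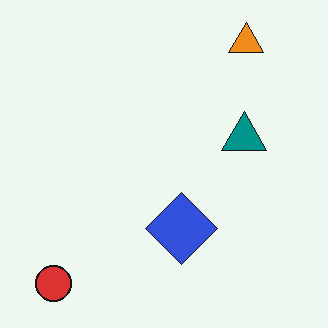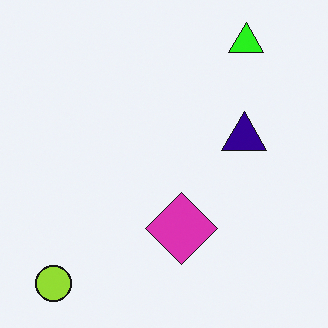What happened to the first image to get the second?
This is the original image hue-shifted through roughly a third of the color wheel.

Every shape's color has rotated by the same amount around the hue wheel — a uniform hue shift.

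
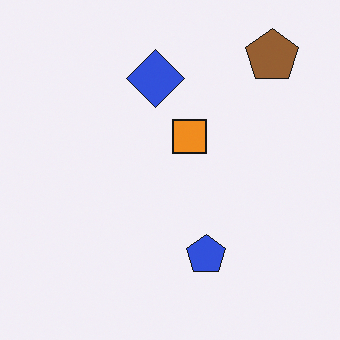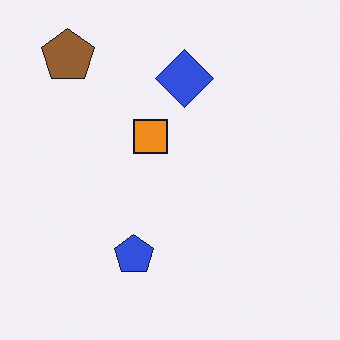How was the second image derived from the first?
It was flipped horizontally (left ↔ right).

The brown pentagon is in the top-right of the first image and the top-left of the second — shapes on opposite sides of the vertical midline have swapped in a mirror flip.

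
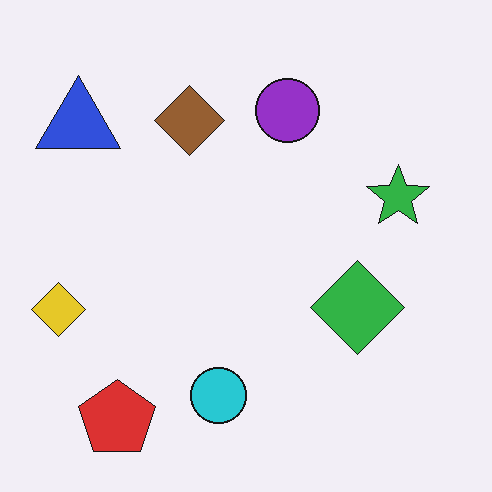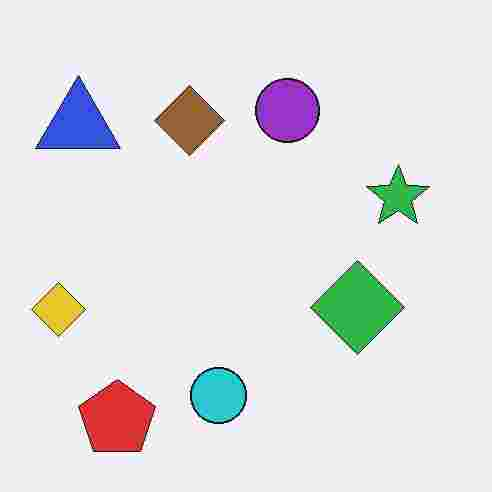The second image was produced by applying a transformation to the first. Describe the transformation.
The image was heavily JPEG-compressed with obvious blocking artifacts.

Blocky 8×8 compression artifacts appear around shape edges and the flat background shows ringing — characteristic JPEG degradation.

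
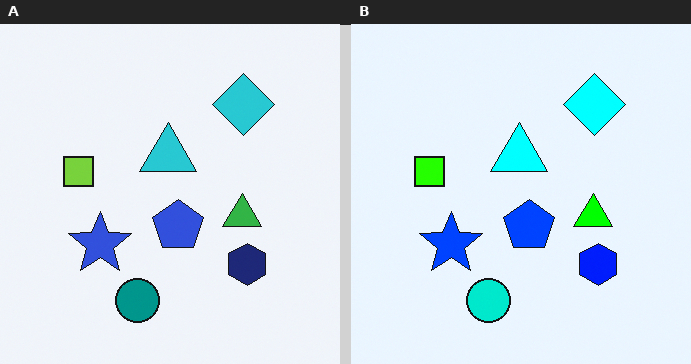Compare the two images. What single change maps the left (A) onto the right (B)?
The transformation is: heavily oversaturated.

All colors are more vivid — a global saturation change.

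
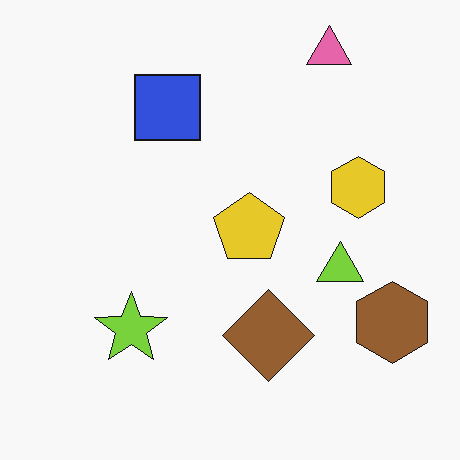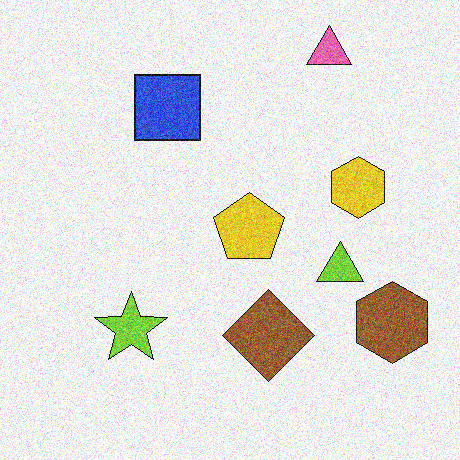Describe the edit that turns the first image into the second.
Degraded with moderate additive noise.

Random speckle covers the whole image, including the flat background.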